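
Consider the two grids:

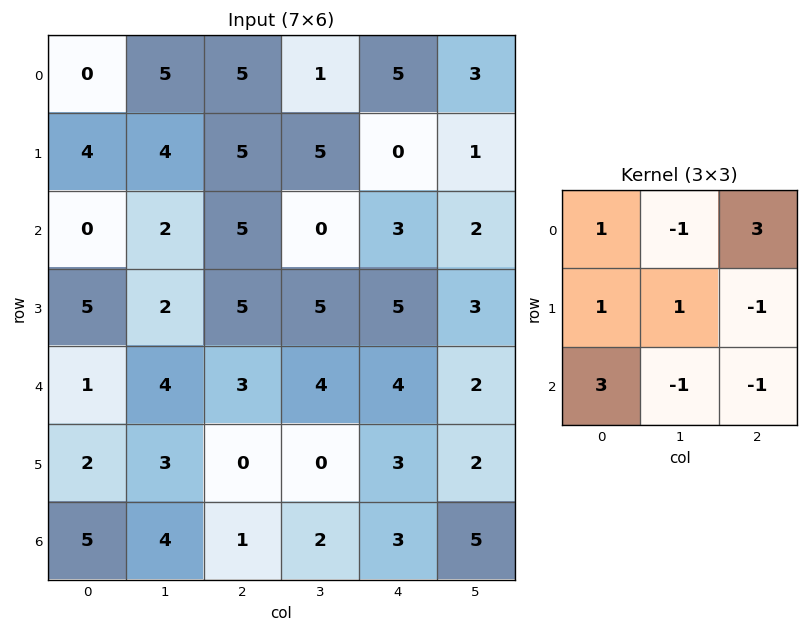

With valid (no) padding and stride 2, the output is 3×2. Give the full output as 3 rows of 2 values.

6 41
11 20
21 6

Output[0,0]: The receptive field on the input at this output position is [0 5 5 / 4 4 5 / 0 2 5]. Elementwise product with the kernel and sum: 0·1 + 5·-1 + 5·3 + 4·1 + 4·1 + 5·-1 + 0·3 + 2·-1 + 5·-1.
Output[0,1]: The receptive field on the input at this output position is [5 1 5 / 5 5 0 / 5 0 3]. Elementwise product with the kernel and sum: 5·1 + 1·-1 + 5·3 + 5·1 + 5·1 + 0·-1 + 5·3 + 0·-1 + 3·-1.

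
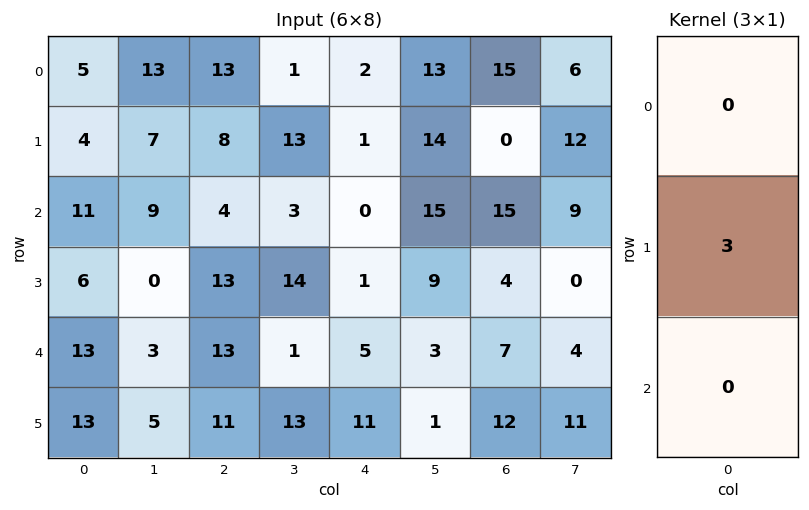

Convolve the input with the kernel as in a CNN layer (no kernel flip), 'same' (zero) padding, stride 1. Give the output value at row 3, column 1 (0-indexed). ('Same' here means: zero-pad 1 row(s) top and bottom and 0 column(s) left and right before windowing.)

0

The receptive field on the zero-padded input at this output position is [9 / 0 / 3]. Elementwise product with the kernel and sum: 0·3.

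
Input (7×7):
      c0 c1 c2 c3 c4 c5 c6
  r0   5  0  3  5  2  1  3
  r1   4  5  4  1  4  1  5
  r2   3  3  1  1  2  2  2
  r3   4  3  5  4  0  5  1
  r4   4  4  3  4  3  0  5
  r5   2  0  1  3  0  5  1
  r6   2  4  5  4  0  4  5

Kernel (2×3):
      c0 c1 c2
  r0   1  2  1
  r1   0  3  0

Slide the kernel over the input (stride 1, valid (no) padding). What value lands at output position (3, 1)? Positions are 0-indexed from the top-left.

26

The receptive field on the input at this output position is [3 5 4 / 4 3 4]. Elementwise product with the kernel and sum: 3·1 + 5·2 + 4·1 + 3·3.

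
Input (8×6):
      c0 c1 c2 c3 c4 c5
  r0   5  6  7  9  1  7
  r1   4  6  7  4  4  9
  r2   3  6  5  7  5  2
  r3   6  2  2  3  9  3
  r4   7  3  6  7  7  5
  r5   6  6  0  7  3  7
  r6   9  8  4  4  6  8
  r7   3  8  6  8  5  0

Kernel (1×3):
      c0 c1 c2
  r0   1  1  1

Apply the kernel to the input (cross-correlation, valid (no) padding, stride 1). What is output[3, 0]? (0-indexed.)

The receptive field on the input at this output position is [6 2 2]. Elementwise product with the kernel and sum: 6·1 + 2·1 + 2·1.

10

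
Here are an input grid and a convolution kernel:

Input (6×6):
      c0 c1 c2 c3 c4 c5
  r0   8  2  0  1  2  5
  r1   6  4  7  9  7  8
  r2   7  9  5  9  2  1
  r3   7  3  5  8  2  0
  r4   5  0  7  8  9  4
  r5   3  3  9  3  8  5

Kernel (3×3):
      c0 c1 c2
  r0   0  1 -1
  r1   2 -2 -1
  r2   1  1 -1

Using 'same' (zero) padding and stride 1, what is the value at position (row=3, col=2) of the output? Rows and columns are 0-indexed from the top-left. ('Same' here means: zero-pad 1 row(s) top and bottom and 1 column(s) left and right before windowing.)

-17

The receptive field on the zero-padded input at this output position is [9 5 9 / 3 5 8 / 0 7 8]. Elementwise product with the kernel and sum: 5·1 + 9·-1 + 3·2 + 5·-2 + 8·-1 + 0·1 + 7·1 + 8·-1.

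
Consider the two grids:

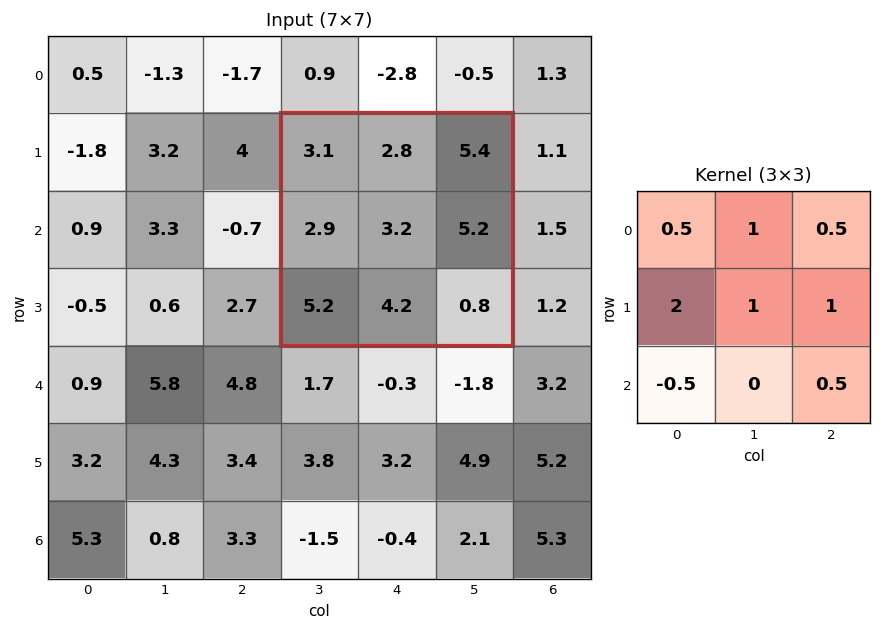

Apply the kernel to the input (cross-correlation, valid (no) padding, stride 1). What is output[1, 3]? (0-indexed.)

19.05

The receptive field on the input at this output position is [3.1 2.8 5.4 / 2.9 3.2 5.2 / 5.2 4.2 0.8]. Elementwise product with the kernel and sum: 3.1·0.5 + 2.8·1 + 5.4·0.5 + 2.9·2 + 3.2·1 + 5.2·1 + 5.2·-0.5 + 0.8·0.5.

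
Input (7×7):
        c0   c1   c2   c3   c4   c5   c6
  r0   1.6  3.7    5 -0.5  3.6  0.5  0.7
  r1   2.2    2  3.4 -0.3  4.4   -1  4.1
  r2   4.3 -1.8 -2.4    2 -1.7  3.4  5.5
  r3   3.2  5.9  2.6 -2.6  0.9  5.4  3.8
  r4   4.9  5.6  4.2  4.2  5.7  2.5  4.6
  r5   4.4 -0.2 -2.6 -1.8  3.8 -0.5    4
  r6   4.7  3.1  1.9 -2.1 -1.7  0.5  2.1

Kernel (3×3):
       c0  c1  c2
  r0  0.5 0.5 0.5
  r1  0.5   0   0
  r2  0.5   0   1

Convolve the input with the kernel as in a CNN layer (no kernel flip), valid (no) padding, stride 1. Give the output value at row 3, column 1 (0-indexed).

The receptive field on the input at this output position is [5.9 2.6 -2.6 / 5.6 4.2 4.2 / -0.2 -2.6 -1.8]. Elementwise product with the kernel and sum: 5.9·0.5 + 2.6·0.5 + -2.6·0.5 + 5.6·0.5 + -0.2·0.5 + -1.8·1.

3.85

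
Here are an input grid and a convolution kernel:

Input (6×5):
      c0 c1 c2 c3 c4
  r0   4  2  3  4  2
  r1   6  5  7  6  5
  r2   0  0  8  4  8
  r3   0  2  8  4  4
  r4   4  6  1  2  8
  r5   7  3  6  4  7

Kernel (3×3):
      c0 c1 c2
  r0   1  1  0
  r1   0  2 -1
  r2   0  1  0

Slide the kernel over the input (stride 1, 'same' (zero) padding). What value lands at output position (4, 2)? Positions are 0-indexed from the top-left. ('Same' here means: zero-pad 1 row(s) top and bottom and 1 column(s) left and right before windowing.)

The receptive field on the zero-padded input at this output position is [2 8 4 / 6 1 2 / 3 6 4]. Elementwise product with the kernel and sum: 2·1 + 8·1 + 1·2 + 2·-1 + 6·1.

16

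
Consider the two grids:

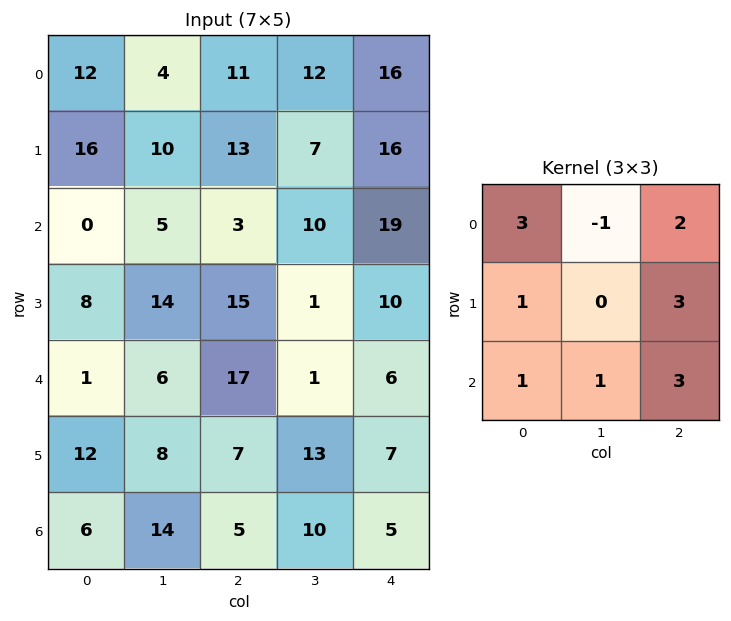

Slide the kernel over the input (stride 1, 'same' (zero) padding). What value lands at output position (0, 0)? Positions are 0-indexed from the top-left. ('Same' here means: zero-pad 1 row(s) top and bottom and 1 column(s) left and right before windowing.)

The receptive field on the zero-padded input at this output position is [0 0 0 / 0 12 4 / 0 16 10]. Elementwise product with the kernel and sum: 0·3 + 0·-1 + 0·2 + 0·1 + 4·3 + 0·1 + 16·1 + 10·3.

58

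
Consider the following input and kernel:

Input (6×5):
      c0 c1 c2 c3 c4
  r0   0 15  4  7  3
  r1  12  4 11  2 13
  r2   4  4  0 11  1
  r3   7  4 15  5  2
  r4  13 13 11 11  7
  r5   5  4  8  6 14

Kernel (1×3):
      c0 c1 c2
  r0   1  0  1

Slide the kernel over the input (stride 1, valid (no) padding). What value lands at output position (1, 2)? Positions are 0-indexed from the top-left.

The receptive field on the input at this output position is [11 2 13]. Elementwise product with the kernel and sum: 11·1 + 13·1.

24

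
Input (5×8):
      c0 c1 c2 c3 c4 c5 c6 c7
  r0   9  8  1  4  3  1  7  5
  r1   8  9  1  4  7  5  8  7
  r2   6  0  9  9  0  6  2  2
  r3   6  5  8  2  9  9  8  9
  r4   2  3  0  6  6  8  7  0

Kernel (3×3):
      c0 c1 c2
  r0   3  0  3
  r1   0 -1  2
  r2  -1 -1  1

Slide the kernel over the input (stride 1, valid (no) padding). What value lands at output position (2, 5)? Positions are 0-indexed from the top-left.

The receptive field on the input at this output position is [6 2 2 / 9 8 9 / 8 7 0]. Elementwise product with the kernel and sum: 6·3 + 2·3 + 8·-1 + 9·2 + 8·-1 + 7·-1 + 0·1.

19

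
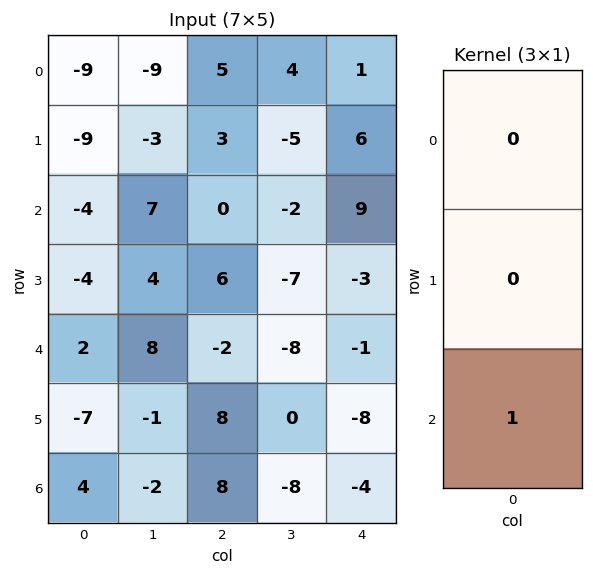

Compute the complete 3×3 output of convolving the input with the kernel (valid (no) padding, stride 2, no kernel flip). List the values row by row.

-4 0 9
2 -2 -1
4 8 -4

Output[0,0]: The receptive field on the input at this output position is [-9 / -9 / -4]. Elementwise product with the kernel and sum: -4·1.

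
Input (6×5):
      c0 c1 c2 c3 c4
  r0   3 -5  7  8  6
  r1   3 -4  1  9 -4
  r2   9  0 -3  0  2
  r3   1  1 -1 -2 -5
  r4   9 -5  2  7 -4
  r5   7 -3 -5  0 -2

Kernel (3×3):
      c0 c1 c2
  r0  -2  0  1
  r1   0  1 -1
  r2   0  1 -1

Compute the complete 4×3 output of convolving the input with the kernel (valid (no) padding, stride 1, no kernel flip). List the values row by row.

-1 7 3
0 15 -5
-26 -4 22
-8 -14 10

Output[0,0]: The receptive field on the input at this output position is [3 -5 7 / 3 -4 1 / 9 0 -3]. Elementwise product with the kernel and sum: 3·-2 + 7·1 + -4·1 + 1·-1 + 0·1 + -3·-1.
Output[0,1]: The receptive field on the input at this output position is [-5 7 8 / -4 1 9 / 0 -3 0]. Elementwise product with the kernel and sum: -5·-2 + 8·1 + 1·1 + 9·-1 + -3·1 + 0·-1.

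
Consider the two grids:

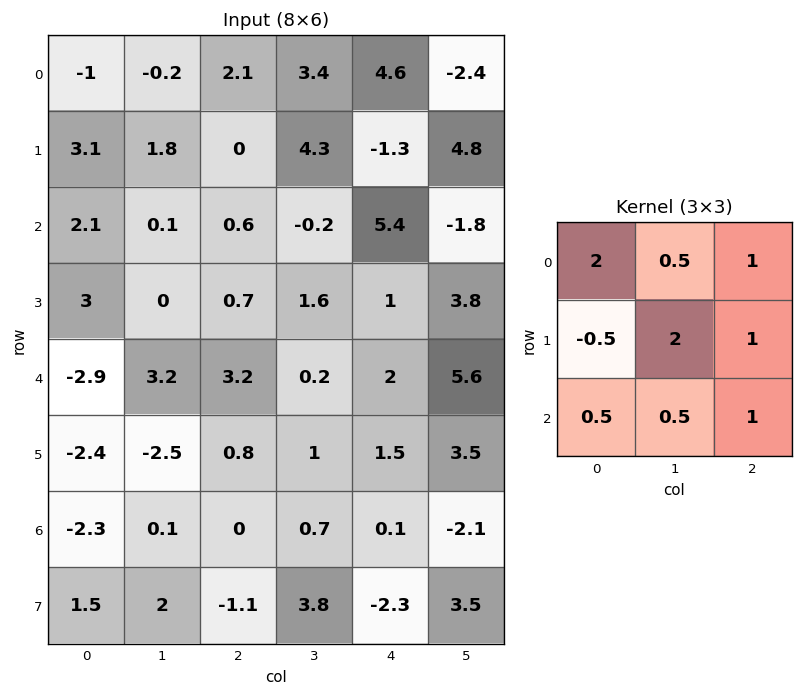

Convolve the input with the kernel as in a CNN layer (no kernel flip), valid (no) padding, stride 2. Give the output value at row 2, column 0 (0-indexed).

The receptive field on the input at this output position is [-2.9 3.2 3.2 / -2.4 -2.5 0.8 / -2.3 0.1 0]. Elementwise product with the kernel and sum: -2.9·2 + 3.2·0.5 + 3.2·1 + -2.4·-0.5 + -2.5·2 + 0.8·1 + -2.3·0.5 + 0.1·0.5 + 0·1.

-5.1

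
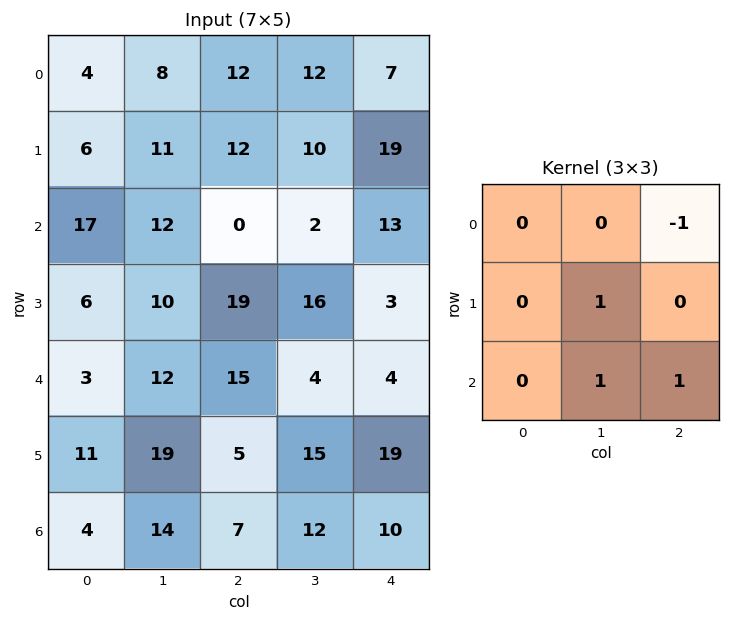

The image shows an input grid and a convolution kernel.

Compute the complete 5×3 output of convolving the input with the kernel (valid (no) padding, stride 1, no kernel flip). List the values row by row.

Output[0,0]: The receptive field on the input at this output position is [4 8 12 / 6 11 12 / 17 12 0]. Elementwise product with the kernel and sum: 12·-1 + 11·1 + 12·1 + 0·1.
Output[0,1]: The receptive field on the input at this output position is [8 12 12 / 11 12 10 / 12 0 2]. Elementwise product with the kernel and sum: 12·-1 + 12·1 + 0·1 + 2·1.

11 2 18
29 25 2
37 36 11
17 19 35
25 20 33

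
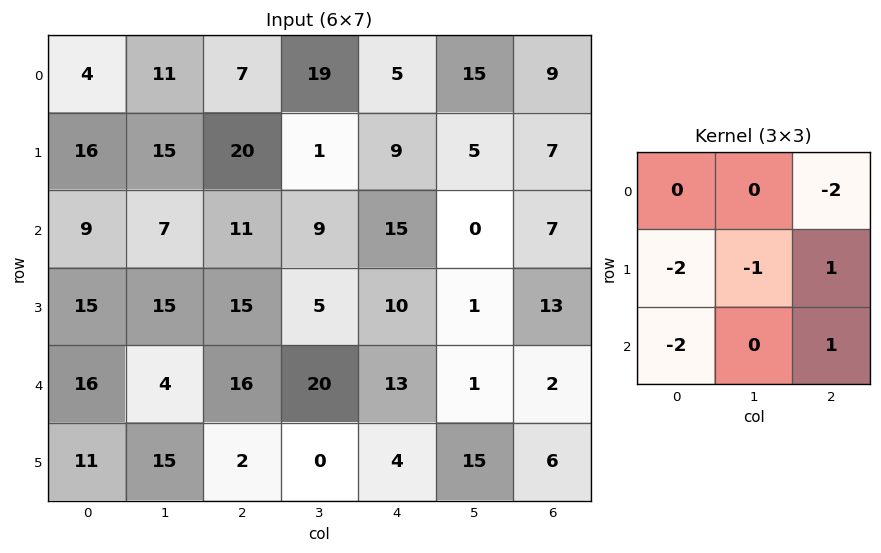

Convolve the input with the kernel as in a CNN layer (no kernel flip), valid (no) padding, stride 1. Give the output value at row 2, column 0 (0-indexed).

-68

The receptive field on the input at this output position is [9 7 11 / 15 15 15 / 16 4 16]. Elementwise product with the kernel and sum: 11·-2 + 15·-2 + 15·-1 + 15·1 + 16·-2 + 16·1.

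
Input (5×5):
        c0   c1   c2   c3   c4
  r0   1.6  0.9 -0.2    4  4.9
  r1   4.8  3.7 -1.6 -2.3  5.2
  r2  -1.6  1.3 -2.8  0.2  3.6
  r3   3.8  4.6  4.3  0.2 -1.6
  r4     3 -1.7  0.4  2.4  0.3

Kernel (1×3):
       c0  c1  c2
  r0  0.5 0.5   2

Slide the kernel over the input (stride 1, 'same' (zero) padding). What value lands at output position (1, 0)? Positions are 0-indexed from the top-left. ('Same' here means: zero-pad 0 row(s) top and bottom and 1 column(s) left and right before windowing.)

The receptive field on the zero-padded input at this output position is [0 4.8 3.7]. Elementwise product with the kernel and sum: 0·0.5 + 4.8·0.5 + 3.7·2.

9.8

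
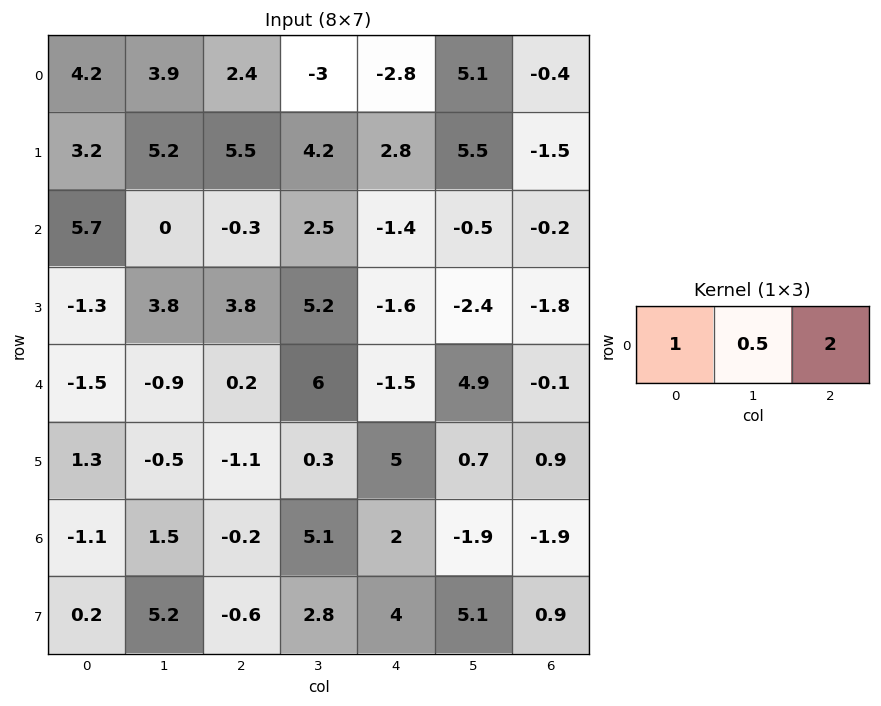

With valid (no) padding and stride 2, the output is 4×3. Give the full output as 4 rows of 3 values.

Output[0,0]: The receptive field on the input at this output position is [4.2 3.9 2.4]. Elementwise product with the kernel and sum: 4.2·1 + 3.9·0.5 + 2.4·2.
Output[0,1]: The receptive field on the input at this output position is [2.4 -3 -2.8]. Elementwise product with the kernel and sum: 2.4·1 + -3·0.5 + -2.8·2.

10.95 -4.7 -1.05
5.1 -1.85 -2.05
-1.55 0.2 0.75
-0.75 6.35 -2.75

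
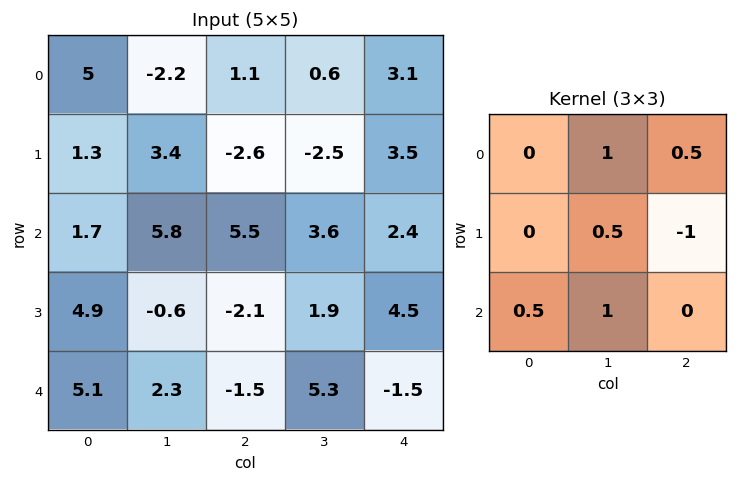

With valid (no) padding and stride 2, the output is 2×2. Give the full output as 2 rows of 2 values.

Output[0,0]: The receptive field on the input at this output position is [5 -2.2 1.1 / 1.3 3.4 -2.6 / 1.7 5.8 5.5]. Elementwise product with the kernel and sum: -2.2·1 + 1.1·0.5 + 3.4·0.5 + -2.6·-1 + 1.7·0.5 + 5.8·1.
Output[0,1]: The receptive field on the input at this output position is [1.1 0.6 3.1 / -2.6 -2.5 3.5 / 5.5 3.6 2.4]. Elementwise product with the kernel and sum: 0.6·1 + 3.1·0.5 + -2.5·0.5 + 3.5·-1 + 5.5·0.5 + 3.6·1.

9.3 3.75
15.2 5.8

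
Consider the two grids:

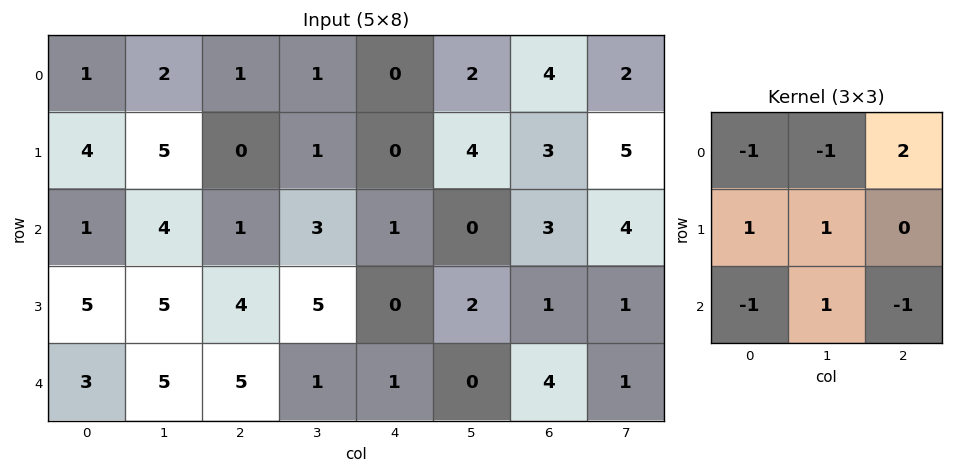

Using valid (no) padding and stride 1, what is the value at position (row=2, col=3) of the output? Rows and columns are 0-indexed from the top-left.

The receptive field on the input at this output position is [3 1 0 / 5 0 2 / 1 1 0]. Elementwise product with the kernel and sum: 3·-1 + 1·-1 + 0·2 + 5·1 + 0·1 + 1·-1 + 1·1 + 0·-1.

1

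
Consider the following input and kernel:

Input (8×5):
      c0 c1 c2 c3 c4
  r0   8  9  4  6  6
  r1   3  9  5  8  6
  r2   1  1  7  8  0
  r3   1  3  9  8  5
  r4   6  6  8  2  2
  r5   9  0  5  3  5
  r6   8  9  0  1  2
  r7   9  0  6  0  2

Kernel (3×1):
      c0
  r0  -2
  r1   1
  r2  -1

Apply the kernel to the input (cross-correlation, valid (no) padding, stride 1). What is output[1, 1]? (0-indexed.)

-20

The receptive field on the input at this output position is [9 / 1 / 3]. Elementwise product with the kernel and sum: 9·-2 + 1·1 + 3·-1.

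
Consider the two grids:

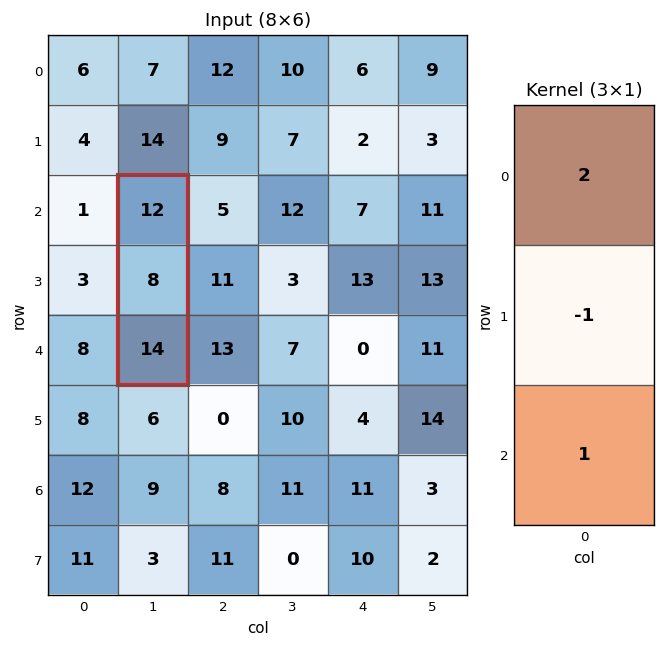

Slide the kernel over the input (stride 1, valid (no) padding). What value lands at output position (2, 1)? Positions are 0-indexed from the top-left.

The receptive field on the input at this output position is [12 / 8 / 14]. Elementwise product with the kernel and sum: 12·2 + 8·-1 + 14·1.

30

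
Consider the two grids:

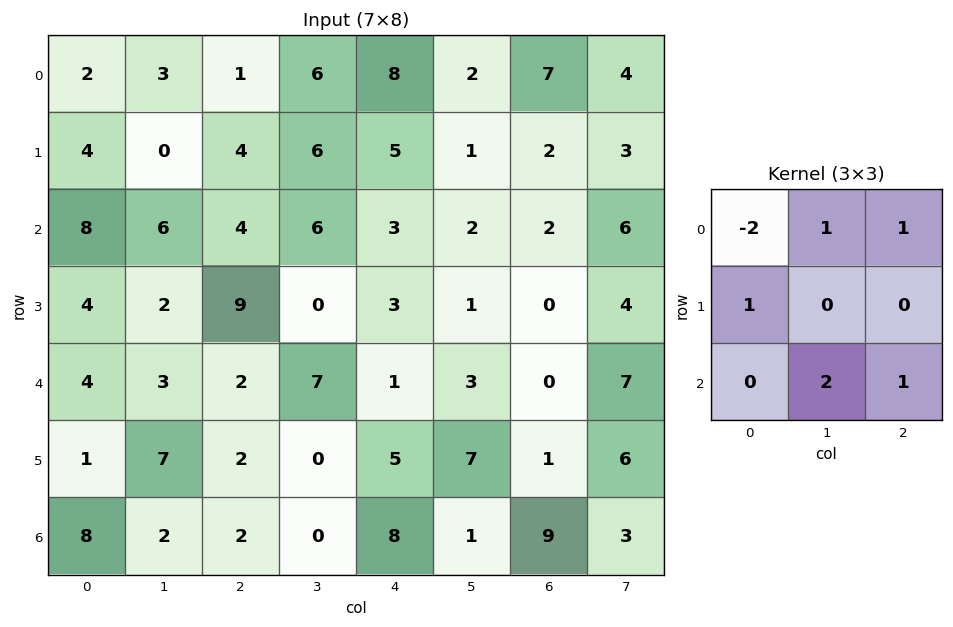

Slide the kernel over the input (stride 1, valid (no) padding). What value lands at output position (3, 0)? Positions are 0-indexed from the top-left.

23

The receptive field on the input at this output position is [4 2 9 / 4 3 2 / 1 7 2]. Elementwise product with the kernel and sum: 4·-2 + 2·1 + 9·1 + 4·1 + 7·2 + 2·1.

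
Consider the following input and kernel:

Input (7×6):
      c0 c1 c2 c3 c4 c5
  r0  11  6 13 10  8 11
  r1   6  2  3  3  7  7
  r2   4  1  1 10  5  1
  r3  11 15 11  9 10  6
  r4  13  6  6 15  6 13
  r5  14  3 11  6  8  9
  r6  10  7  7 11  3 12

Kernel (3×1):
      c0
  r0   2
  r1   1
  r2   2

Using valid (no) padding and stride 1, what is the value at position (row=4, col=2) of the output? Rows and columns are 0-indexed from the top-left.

The receptive field on the input at this output position is [6 / 11 / 7]. Elementwise product with the kernel and sum: 6·2 + 11·1 + 7·2.

37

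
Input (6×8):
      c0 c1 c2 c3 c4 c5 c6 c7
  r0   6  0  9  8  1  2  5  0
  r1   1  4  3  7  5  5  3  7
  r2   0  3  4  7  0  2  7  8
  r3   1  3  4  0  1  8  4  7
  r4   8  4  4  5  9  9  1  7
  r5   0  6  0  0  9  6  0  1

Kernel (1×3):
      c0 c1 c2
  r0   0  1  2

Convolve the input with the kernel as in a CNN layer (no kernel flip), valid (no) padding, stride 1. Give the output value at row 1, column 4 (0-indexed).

11

The receptive field on the input at this output position is [5 5 3]. Elementwise product with the kernel and sum: 5·1 + 3·2.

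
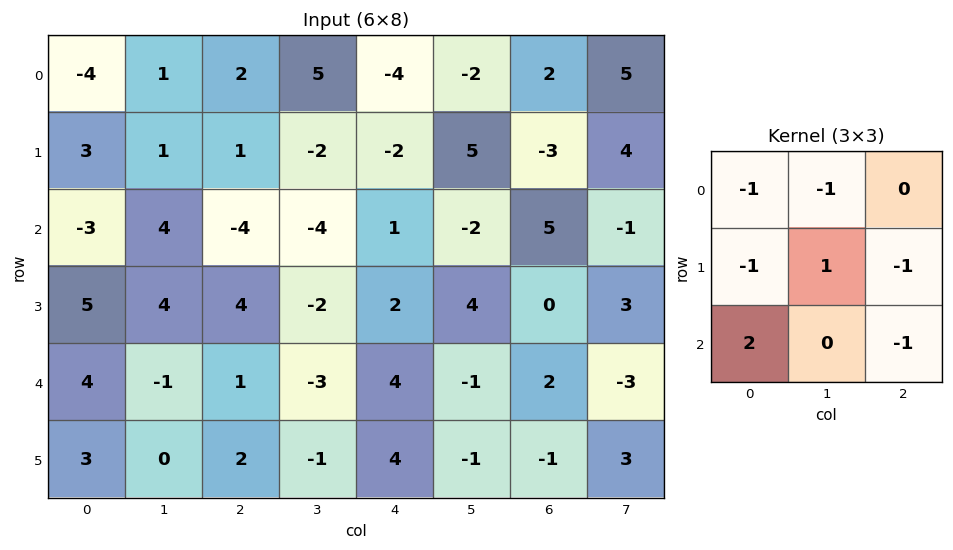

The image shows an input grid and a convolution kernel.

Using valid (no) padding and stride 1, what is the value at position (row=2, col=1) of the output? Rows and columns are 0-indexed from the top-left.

The receptive field on the input at this output position is [4 -4 -4 / 4 4 -2 / -1 1 -3]. Elementwise product with the kernel and sum: 4·-1 + -4·-1 + 4·-1 + 4·1 + -2·-1 + -1·2 + -3·-1.

3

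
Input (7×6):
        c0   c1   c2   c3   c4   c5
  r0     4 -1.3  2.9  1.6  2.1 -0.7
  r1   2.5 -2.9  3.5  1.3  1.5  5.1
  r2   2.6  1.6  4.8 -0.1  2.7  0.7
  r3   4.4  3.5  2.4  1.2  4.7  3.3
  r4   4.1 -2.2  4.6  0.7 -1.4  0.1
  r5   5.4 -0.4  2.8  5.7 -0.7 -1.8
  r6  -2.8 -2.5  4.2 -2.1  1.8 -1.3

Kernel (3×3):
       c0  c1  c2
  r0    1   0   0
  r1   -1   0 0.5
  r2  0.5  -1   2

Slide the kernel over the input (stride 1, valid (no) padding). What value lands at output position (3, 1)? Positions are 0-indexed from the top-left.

The receptive field on the input at this output position is [3.5 2.4 1.2 / -2.2 4.6 0.7 / -0.4 2.8 5.7]. Elementwise product with the kernel and sum: 3.5·1 + -2.2·-1 + 0.7·0.5 + -0.4·0.5 + 2.8·-1 + 5.7·2.

14.45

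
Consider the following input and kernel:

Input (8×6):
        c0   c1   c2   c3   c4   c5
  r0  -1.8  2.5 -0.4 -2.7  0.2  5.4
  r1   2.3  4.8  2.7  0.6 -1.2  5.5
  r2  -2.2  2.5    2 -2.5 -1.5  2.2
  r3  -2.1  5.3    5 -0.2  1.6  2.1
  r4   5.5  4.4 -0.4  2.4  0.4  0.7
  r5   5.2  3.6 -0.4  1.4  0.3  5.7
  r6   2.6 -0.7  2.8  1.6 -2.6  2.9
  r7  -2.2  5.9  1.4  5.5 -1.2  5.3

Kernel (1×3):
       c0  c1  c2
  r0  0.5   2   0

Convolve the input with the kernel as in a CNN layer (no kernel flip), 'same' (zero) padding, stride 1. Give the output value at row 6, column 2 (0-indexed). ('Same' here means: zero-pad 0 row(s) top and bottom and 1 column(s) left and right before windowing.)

The receptive field on the zero-padded input at this output position is [-0.7 2.8 1.6]. Elementwise product with the kernel and sum: -0.7·0.5 + 2.8·2.

5.25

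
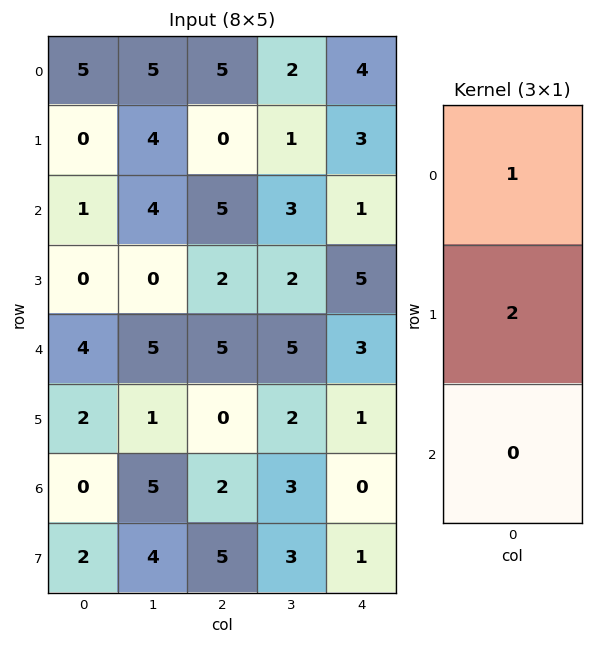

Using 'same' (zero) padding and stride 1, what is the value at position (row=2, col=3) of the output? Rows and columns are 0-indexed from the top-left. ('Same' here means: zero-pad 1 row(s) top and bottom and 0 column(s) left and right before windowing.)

7

The receptive field on the zero-padded input at this output position is [1 / 3 / 2]. Elementwise product with the kernel and sum: 1·1 + 3·2.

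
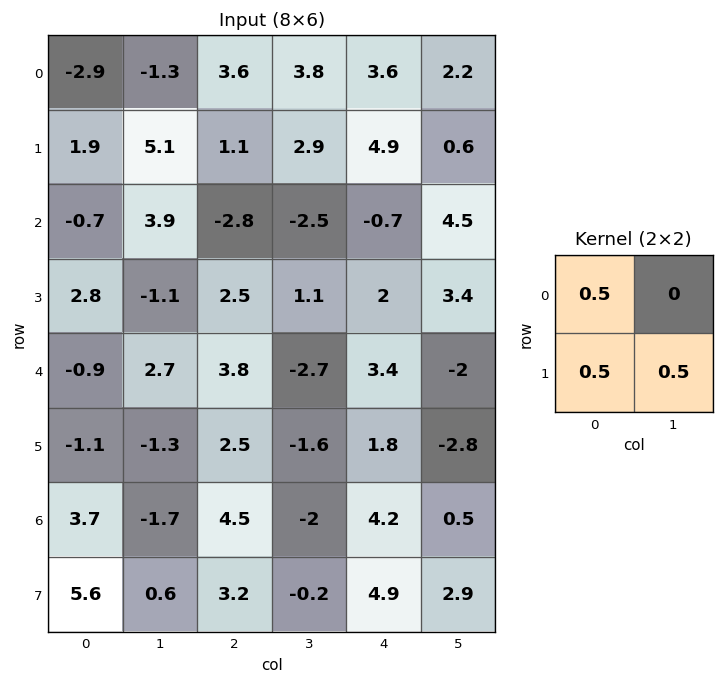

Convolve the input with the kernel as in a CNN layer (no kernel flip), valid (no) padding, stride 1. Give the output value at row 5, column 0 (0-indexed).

The receptive field on the input at this output position is [-1.1 -1.3 / 3.7 -1.7]. Elementwise product with the kernel and sum: -1.1·0.5 + 3.7·0.5 + -1.7·0.5.

0.45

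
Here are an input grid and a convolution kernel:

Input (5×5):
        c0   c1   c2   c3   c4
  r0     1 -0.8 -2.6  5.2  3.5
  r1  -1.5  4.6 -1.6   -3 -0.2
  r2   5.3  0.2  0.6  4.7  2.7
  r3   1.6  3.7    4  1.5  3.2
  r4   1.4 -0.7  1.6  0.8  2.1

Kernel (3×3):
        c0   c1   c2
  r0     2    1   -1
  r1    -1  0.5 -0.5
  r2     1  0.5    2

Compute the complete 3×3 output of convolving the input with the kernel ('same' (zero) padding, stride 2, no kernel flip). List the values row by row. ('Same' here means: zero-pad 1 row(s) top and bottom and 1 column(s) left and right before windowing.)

Output[0,0]: The receptive field on the zero-padded input at this output position is [0 0 0 / 0 1 -0.8 / 0 -1.5 4.6]. Elementwise product with the kernel and sum: 0·2 + 0·1 + 0·-1 + 0·-1 + 1·0.5 + -0.8·-0.5 + 0·1 + -1.5·0.5 + 4.6·2.
Output[0,1]: The receptive field on the zero-padded input at this output position is [0 0 0 / -0.8 -2.6 5.2 / 4.6 -1.6 -3]. Elementwise product with the kernel and sum: 0·2 + 0·1 + 0·-1 + -0.8·-1 + -2.6·0.5 + 5.2·-0.5 + 4.6·1 + -1.6·0.5 + -3·2.

9.35 -5.3 -6.55
4.65 17.05 -6.45
-1.05 11 6.45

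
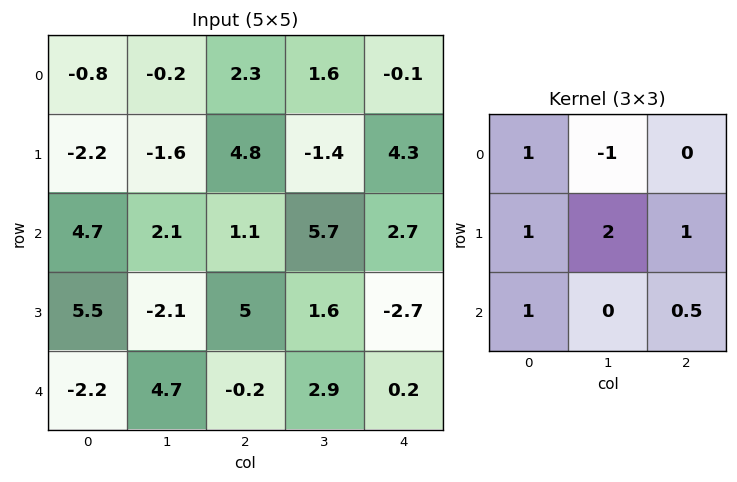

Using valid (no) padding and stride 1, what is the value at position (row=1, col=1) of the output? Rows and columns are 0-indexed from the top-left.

2.3

The receptive field on the input at this output position is [-1.6 4.8 -1.4 / 2.1 1.1 5.7 / -2.1 5 1.6]. Elementwise product with the kernel and sum: -1.6·1 + 4.8·-1 + 2.1·1 + 1.1·2 + 5.7·1 + -2.1·1 + 1.6·0.5.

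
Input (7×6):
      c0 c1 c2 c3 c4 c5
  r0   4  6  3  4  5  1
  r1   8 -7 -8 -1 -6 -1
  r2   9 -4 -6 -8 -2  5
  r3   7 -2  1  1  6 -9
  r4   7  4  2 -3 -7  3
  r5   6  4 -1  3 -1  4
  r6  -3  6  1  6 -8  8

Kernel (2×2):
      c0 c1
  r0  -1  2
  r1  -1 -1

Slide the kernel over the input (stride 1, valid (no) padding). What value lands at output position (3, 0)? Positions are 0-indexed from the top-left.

-22

The receptive field on the input at this output position is [7 -2 / 7 4]. Elementwise product with the kernel and sum: 7·-1 + -2·2 + 7·-1 + 4·-1.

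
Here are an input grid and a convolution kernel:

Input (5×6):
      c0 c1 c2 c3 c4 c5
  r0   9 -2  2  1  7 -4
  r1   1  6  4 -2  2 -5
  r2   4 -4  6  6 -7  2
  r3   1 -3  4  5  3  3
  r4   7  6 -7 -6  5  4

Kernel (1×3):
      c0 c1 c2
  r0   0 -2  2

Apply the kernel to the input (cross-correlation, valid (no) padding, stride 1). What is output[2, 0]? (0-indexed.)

20

The receptive field on the input at this output position is [4 -4 6]. Elementwise product with the kernel and sum: -4·-2 + 6·2.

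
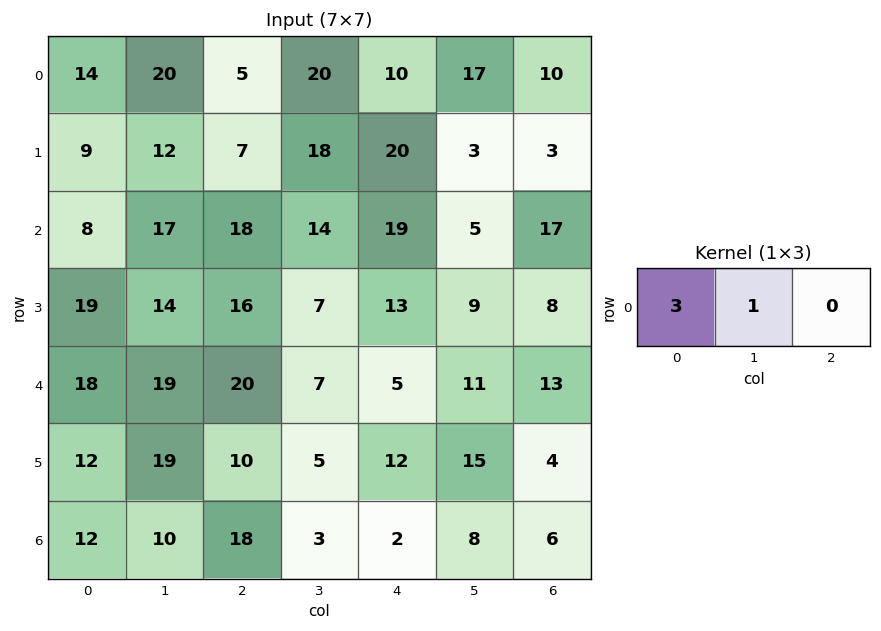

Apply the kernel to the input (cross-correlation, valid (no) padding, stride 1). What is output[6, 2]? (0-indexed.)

57

The receptive field on the input at this output position is [18 3 2]. Elementwise product with the kernel and sum: 18·3 + 3·1.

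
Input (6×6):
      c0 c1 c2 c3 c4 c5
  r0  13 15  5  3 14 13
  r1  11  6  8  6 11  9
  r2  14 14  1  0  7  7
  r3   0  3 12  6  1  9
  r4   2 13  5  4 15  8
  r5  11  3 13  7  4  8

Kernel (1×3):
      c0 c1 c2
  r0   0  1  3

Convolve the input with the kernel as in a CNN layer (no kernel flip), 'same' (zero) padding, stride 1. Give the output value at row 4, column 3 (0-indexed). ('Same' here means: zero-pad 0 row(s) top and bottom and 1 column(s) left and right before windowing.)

49

The receptive field on the zero-padded input at this output position is [5 4 15]. Elementwise product with the kernel and sum: 4·1 + 15·3.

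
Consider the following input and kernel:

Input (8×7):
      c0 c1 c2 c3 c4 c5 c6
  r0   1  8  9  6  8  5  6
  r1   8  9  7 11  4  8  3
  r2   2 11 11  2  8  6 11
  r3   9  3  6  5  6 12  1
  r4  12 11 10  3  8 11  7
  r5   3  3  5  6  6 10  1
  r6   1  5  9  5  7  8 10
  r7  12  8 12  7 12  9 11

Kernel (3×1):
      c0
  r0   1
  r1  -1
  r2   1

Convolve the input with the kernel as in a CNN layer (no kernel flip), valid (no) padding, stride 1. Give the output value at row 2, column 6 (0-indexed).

The receptive field on the input at this output position is [11 / 1 / 7]. Elementwise product with the kernel and sum: 11·1 + 1·-1 + 7·1.

17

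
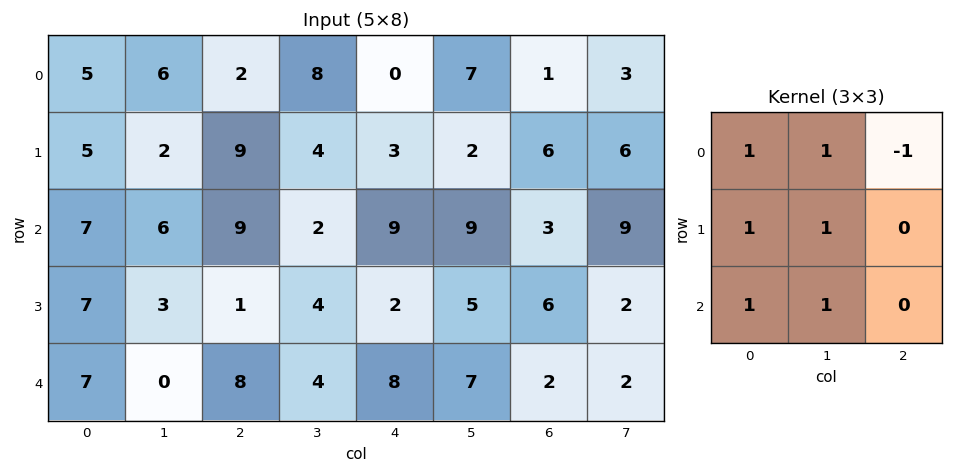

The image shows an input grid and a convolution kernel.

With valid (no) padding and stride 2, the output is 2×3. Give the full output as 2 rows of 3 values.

29 34 29
21 19 37

Output[0,0]: The receptive field on the input at this output position is [5 6 2 / 5 2 9 / 7 6 9]. Elementwise product with the kernel and sum: 5·1 + 6·1 + 2·-1 + 5·1 + 2·1 + 7·1 + 6·1.
Output[0,1]: The receptive field on the input at this output position is [2 8 0 / 9 4 3 / 9 2 9]. Elementwise product with the kernel and sum: 2·1 + 8·1 + 0·-1 + 9·1 + 4·1 + 9·1 + 2·1.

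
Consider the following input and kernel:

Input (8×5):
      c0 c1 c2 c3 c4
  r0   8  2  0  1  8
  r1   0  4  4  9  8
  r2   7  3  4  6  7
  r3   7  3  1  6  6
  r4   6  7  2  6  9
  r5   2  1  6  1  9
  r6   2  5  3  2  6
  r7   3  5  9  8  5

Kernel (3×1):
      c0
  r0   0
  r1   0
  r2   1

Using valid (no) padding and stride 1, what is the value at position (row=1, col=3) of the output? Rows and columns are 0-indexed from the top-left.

6

The receptive field on the input at this output position is [9 / 6 / 6]. Elementwise product with the kernel and sum: 6·1.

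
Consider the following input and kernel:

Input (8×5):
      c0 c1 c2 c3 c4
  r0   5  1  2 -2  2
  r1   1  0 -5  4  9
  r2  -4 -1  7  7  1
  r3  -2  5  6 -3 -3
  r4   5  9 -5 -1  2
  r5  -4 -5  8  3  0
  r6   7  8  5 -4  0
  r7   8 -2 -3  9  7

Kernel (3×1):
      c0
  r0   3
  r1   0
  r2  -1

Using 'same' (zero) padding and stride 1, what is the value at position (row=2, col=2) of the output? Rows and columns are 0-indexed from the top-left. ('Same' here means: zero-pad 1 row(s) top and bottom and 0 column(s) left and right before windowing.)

The receptive field on the zero-padded input at this output position is [-5 / 7 / 6]. Elementwise product with the kernel and sum: -5·3 + 6·-1.

-21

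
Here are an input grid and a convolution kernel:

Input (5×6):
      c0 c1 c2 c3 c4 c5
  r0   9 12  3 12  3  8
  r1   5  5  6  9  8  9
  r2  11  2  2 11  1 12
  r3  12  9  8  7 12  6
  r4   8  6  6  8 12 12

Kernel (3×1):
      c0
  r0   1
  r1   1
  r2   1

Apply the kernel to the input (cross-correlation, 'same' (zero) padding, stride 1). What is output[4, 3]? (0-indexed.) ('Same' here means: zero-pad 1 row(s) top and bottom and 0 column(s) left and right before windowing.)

15

The receptive field on the zero-padded input at this output position is [7 / 8 / 0]. Elementwise product with the kernel and sum: 7·1 + 8·1 + 0·1.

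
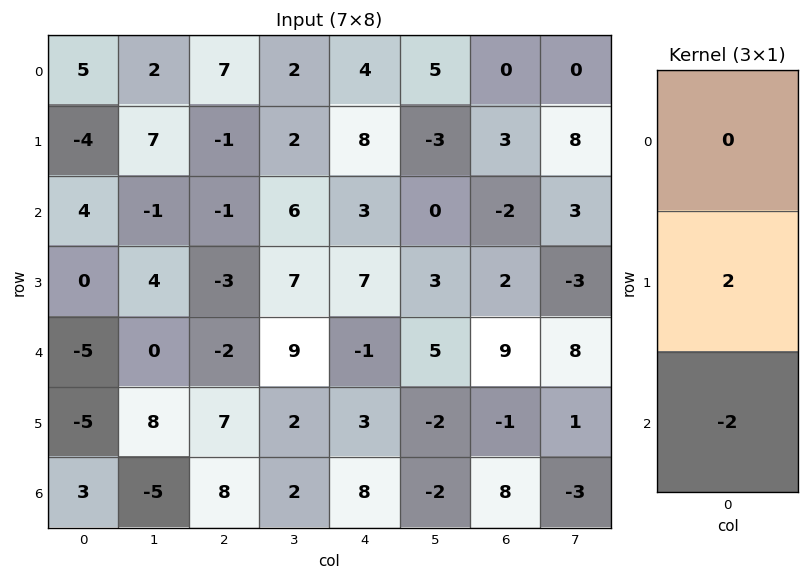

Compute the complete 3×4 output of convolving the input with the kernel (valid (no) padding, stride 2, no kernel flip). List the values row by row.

-16 0 10 10
10 -2 16 -14
-16 -2 -10 -18

Output[0,0]: The receptive field on the input at this output position is [5 / -4 / 4]. Elementwise product with the kernel and sum: -4·2 + 4·-2.
Output[0,1]: The receptive field on the input at this output position is [7 / -1 / -1]. Elementwise product with the kernel and sum: -1·2 + -1·-2.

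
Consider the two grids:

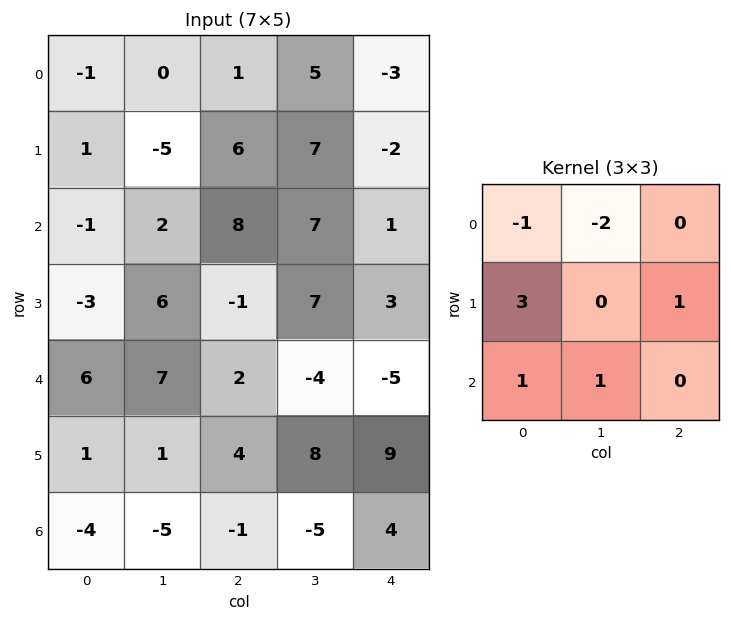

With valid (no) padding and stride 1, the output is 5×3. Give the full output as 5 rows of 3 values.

11 0 20
17 11 11
0 16 -24
13 18 0
-22 -6 21

Output[0,0]: The receptive field on the input at this output position is [-1 0 1 / 1 -5 6 / -1 2 8]. Elementwise product with the kernel and sum: -1·-1 + 0·-2 + 1·3 + 6·1 + -1·1 + 2·1.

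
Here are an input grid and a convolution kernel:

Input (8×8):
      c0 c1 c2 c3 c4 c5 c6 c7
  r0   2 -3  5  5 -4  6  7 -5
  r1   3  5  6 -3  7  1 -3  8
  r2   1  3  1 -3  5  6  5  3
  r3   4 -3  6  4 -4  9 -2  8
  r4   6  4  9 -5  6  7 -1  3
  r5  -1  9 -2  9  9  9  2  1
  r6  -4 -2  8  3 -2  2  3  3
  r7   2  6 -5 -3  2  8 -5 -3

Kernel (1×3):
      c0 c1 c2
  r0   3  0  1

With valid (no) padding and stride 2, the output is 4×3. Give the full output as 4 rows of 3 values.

Output[0,0]: The receptive field on the input at this output position is [2 -3 5]. Elementwise product with the kernel and sum: 2·3 + 5·1.

11 11 -5
4 8 20
27 33 17
-4 22 -3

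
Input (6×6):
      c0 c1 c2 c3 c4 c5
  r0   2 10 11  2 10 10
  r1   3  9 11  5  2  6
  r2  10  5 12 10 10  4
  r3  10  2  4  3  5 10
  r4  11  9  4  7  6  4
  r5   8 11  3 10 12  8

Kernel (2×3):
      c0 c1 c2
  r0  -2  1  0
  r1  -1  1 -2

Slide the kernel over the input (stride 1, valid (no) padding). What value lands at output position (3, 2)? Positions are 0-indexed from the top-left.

The receptive field on the input at this output position is [4 3 5 / 4 7 6]. Elementwise product with the kernel and sum: 4·-2 + 3·1 + 4·-1 + 7·1 + 6·-2.

-14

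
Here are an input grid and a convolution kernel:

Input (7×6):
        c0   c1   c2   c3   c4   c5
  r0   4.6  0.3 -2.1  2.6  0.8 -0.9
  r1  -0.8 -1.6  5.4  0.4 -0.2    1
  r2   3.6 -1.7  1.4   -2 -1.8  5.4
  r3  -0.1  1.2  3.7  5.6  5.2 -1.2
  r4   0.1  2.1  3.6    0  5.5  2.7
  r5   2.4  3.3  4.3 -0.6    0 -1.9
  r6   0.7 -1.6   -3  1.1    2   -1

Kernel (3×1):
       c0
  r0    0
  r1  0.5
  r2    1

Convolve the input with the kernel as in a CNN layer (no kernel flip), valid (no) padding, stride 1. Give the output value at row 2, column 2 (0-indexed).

The receptive field on the input at this output position is [1.4 / 3.7 / 3.6]. Elementwise product with the kernel and sum: 3.7·0.5 + 3.6·1.

5.45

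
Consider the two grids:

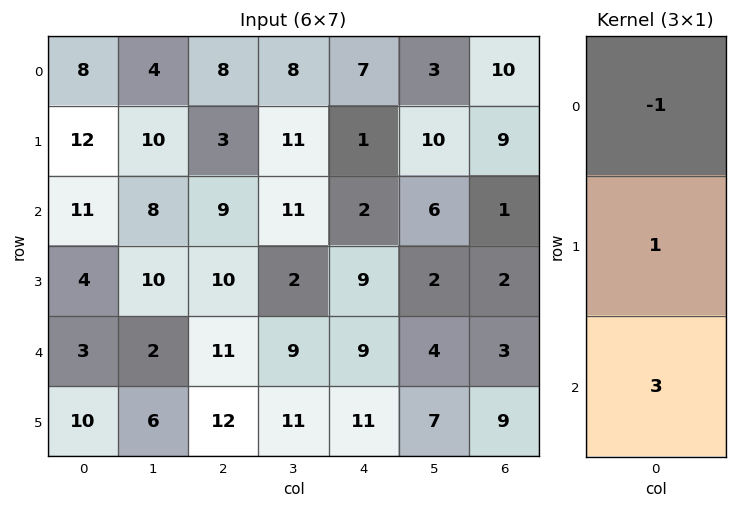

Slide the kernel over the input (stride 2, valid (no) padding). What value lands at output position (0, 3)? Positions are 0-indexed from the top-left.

The receptive field on the input at this output position is [10 / 9 / 1]. Elementwise product with the kernel and sum: 10·-1 + 9·1 + 1·3.

2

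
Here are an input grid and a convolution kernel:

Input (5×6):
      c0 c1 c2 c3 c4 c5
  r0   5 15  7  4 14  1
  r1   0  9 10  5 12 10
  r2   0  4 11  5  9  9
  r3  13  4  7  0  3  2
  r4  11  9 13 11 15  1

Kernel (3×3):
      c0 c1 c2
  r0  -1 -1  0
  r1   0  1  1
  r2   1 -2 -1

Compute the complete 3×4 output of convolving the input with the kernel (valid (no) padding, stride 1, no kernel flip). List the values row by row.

-20 -30 -2 -18
4 -13 3 -7
-13 -36 -37 -29

Output[0,0]: The receptive field on the input at this output position is [5 15 7 / 0 9 10 / 0 4 11]. Elementwise product with the kernel and sum: 5·-1 + 15·-1 + 9·1 + 10·1 + 0·1 + 4·-2 + 11·-1.
Output[0,1]: The receptive field on the input at this output position is [15 7 4 / 9 10 5 / 4 11 5]. Elementwise product with the kernel and sum: 15·-1 + 7·-1 + 10·1 + 5·1 + 4·1 + 11·-2 + 5·-1.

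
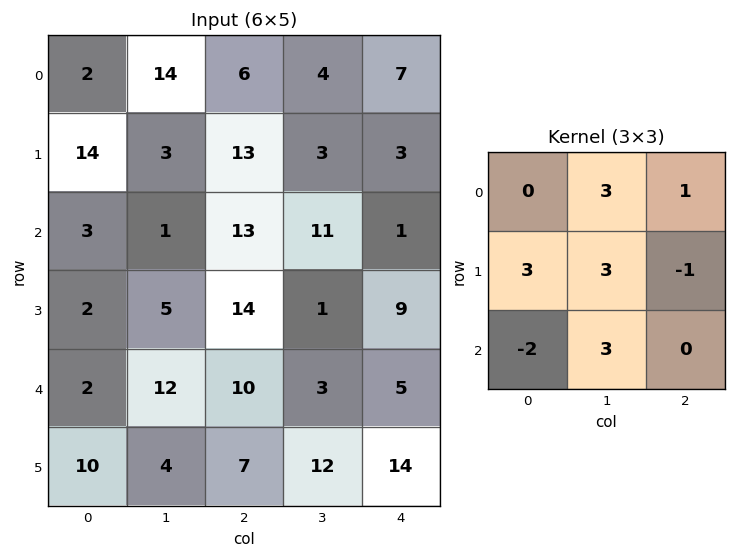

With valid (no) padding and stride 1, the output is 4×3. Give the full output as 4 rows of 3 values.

Output[0,0]: The receptive field on the input at this output position is [2 14 6 / 14 3 13 / 3 1 13]. Elementwise product with the kernel and sum: 14·3 + 6·1 + 14·3 + 3·3 + 13·-1 + 3·-2 + 1·3.
Output[0,1]: The receptive field on the input at this output position is [14 6 4 / 3 13 3 / 1 13 11]. Elementwise product with the kernel and sum: 6·3 + 4·1 + 3·3 + 13·3 + 3·-1 + 1·-2 + 13·3.

83 104 71
32 105 58
55 112 59
53 119 68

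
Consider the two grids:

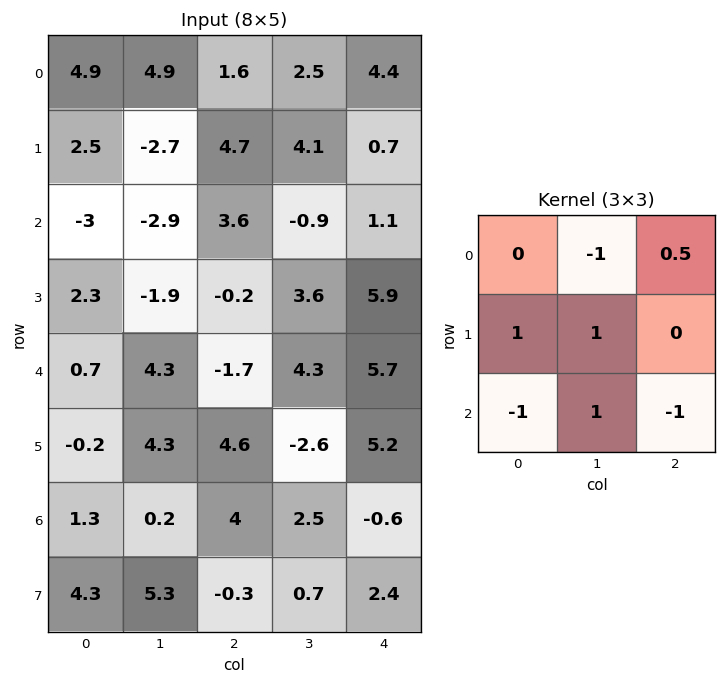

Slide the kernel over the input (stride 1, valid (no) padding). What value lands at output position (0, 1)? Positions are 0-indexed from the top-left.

The receptive field on the input at this output position is [4.9 1.6 2.5 / -2.7 4.7 4.1 / -2.9 3.6 -0.9]. Elementwise product with the kernel and sum: 1.6·-1 + 2.5·0.5 + -2.7·1 + 4.7·1 + -2.9·-1 + 3.6·1 + -0.9·-1.

9.05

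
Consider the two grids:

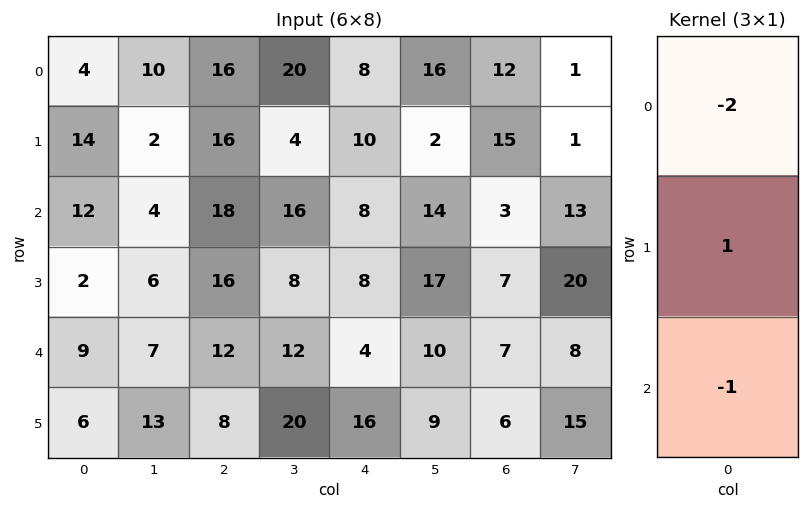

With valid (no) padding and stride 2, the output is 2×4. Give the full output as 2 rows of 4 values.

-6 -34 -14 -12
-31 -32 -12 -6

Output[0,0]: The receptive field on the input at this output position is [4 / 14 / 12]. Elementwise product with the kernel and sum: 4·-2 + 14·1 + 12·-1.
Output[0,1]: The receptive field on the input at this output position is [16 / 16 / 18]. Elementwise product with the kernel and sum: 16·-2 + 16·1 + 18·-1.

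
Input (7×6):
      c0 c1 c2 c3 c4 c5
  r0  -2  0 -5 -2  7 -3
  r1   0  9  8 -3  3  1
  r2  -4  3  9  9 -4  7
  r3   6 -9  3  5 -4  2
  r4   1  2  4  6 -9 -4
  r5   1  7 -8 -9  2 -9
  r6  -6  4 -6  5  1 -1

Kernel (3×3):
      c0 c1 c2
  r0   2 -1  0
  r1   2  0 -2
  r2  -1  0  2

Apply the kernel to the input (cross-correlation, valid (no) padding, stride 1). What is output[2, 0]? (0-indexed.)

The receptive field on the input at this output position is [-4 3 9 / 6 -9 3 / 1 2 4]. Elementwise product with the kernel and sum: -4·2 + 3·-1 + 6·2 + 3·-2 + 1·-1 + 4·2.

2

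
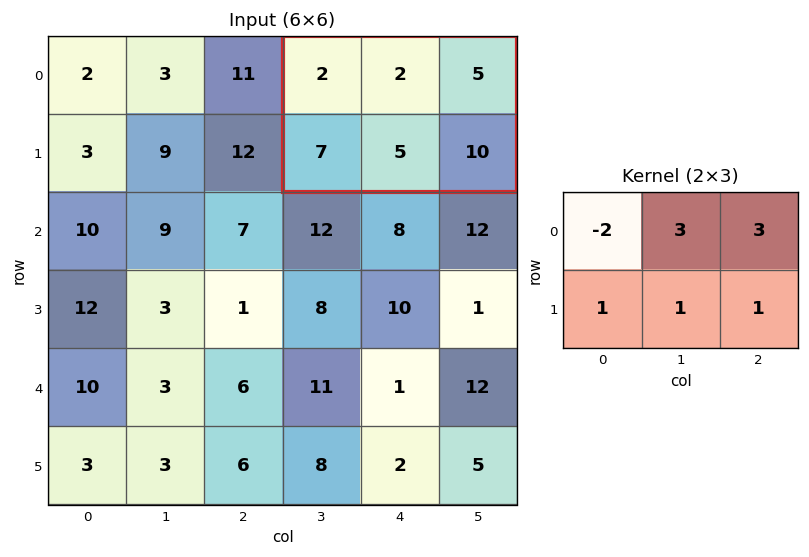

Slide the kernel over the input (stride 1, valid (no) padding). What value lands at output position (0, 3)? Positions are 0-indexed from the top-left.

39

The receptive field on the input at this output position is [2 2 5 / 7 5 10]. Elementwise product with the kernel and sum: 2·-2 + 2·3 + 5·3 + 7·1 + 5·1 + 10·1.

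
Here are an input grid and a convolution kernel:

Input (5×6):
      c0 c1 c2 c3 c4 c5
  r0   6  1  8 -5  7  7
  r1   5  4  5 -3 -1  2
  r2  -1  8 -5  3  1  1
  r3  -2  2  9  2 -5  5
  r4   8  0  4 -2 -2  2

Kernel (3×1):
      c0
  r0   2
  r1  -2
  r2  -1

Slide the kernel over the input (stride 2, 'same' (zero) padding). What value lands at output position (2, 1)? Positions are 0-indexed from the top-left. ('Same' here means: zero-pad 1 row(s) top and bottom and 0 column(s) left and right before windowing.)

The receptive field on the zero-padded input at this output position is [9 / 4 / 0]. Elementwise product with the kernel and sum: 9·2 + 4·-2 + 0·-1.

10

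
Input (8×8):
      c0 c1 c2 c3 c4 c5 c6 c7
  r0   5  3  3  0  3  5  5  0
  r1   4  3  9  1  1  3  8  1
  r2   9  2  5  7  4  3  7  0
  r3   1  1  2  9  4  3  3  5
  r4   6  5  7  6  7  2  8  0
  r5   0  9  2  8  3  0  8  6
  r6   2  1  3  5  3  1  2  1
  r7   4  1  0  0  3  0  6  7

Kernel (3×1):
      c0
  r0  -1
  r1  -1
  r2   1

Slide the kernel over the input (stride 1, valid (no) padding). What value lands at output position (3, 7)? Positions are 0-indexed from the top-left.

The receptive field on the input at this output position is [5 / 0 / 6]. Elementwise product with the kernel and sum: 5·-1 + 0·-1 + 6·1.

1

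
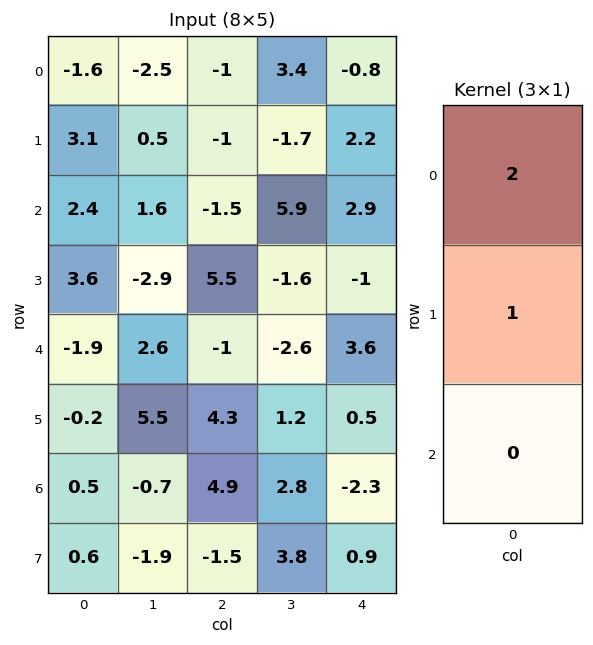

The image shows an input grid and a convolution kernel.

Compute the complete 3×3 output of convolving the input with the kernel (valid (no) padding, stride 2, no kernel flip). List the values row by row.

-0.1 -3 0.6
8.4 2.5 4.8
-4 2.3 7.7

Output[0,0]: The receptive field on the input at this output position is [-1.6 / 3.1 / 2.4]. Elementwise product with the kernel and sum: -1.6·2 + 3.1·1.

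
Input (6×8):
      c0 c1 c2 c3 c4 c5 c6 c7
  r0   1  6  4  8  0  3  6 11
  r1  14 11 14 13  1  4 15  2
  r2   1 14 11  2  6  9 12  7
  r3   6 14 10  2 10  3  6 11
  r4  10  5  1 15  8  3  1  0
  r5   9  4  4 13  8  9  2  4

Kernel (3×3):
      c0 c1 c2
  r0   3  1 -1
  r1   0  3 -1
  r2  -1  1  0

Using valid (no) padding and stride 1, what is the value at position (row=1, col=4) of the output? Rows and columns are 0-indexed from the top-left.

The receptive field on the input at this output position is [1 4 15 / 6 9 12 / 10 3 6]. Elementwise product with the kernel and sum: 1·3 + 4·1 + 15·-1 + 9·3 + 12·-1 + 10·-1 + 3·1.

0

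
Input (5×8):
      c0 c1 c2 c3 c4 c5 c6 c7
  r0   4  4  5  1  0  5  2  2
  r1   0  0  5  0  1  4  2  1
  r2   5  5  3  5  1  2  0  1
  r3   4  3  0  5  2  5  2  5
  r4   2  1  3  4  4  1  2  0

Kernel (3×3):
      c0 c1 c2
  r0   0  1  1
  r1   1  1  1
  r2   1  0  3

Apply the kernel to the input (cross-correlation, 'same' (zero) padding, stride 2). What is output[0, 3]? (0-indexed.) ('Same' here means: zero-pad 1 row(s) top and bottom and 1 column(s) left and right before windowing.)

The receptive field on the zero-padded input at this output position is [0 0 0 / 5 2 2 / 4 2 1]. Elementwise product with the kernel and sum: 0·1 + 0·1 + 5·1 + 2·1 + 2·1 + 4·1 + 1·3.

16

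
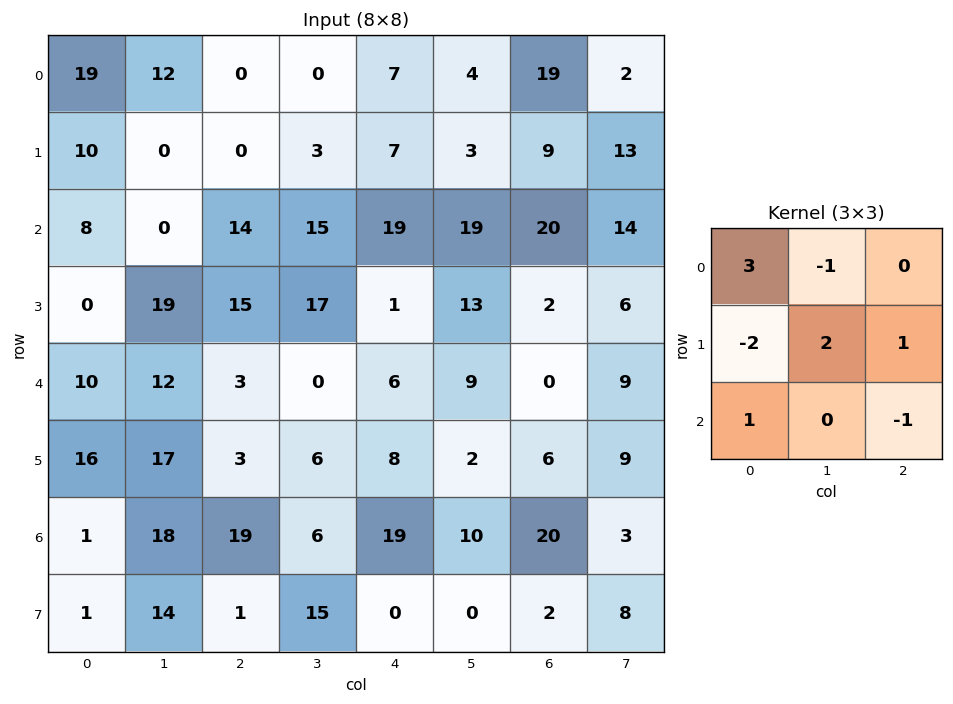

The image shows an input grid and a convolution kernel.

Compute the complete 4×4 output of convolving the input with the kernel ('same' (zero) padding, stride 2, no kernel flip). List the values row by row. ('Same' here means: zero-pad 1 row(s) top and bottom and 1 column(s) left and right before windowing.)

50 -27 18 22
-13 45 33 23
15 35 75 21
-10 55 61 15

Output[0,0]: The receptive field on the zero-padded input at this output position is [0 0 0 / 0 19 12 / 0 10 0]. Elementwise product with the kernel and sum: 0·3 + 0·-1 + 0·-2 + 19·2 + 12·1 + 0·1 + 0·-1.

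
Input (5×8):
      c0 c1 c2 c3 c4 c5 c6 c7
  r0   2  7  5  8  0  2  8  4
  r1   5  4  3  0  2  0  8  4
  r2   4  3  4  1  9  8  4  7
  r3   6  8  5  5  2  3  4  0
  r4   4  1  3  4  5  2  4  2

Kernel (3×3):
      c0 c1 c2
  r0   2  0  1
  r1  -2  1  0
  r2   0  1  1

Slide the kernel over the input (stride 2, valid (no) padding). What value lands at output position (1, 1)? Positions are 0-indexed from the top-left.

The receptive field on the input at this output position is [4 1 9 / 5 5 2 / 3 4 5]. Elementwise product with the kernel and sum: 4·2 + 9·1 + 5·-2 + 5·1 + 4·1 + 5·1.

21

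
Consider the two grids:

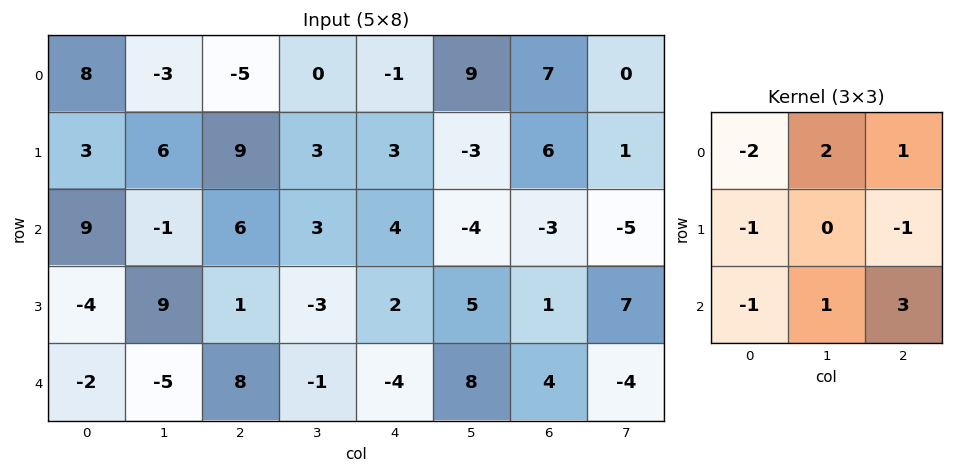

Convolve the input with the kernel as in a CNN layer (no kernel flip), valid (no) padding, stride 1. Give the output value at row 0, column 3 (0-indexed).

The receptive field on the input at this output position is [0 -1 9 / 3 3 -3 / 3 4 -4]. Elementwise product with the kernel and sum: 0·-2 + -1·2 + 9·1 + 3·-1 + -3·-1 + 3·-1 + 4·1 + -4·3.

-4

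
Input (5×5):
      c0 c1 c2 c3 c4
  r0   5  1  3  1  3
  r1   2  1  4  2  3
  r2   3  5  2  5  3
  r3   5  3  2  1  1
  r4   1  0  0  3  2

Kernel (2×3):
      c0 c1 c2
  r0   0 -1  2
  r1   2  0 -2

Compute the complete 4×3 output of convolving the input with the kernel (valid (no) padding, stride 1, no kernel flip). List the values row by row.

Output[0,0]: The receptive field on the input at this output position is [5 1 3 / 2 1 4]. Elementwise product with the kernel and sum: 1·-1 + 3·2 + 2·2 + 4·-2.
Output[0,1]: The receptive field on the input at this output position is [1 3 1 / 1 4 2]. Elementwise product with the kernel and sum: 3·-1 + 1·2 + 1·2 + 2·-2.

1 -3 7
9 0 2
5 12 3
3 -6 -3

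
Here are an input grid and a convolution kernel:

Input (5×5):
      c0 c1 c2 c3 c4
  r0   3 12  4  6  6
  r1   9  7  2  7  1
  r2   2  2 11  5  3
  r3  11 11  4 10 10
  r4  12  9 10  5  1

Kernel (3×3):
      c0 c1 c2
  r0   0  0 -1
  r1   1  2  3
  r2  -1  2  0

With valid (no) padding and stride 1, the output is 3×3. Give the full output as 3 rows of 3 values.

Output[0,0]: The receptive field on the input at this output position is [3 12 4 / 9 7 2 / 2 2 11]. Elementwise product with the kernel and sum: 4·-1 + 9·1 + 7·2 + 2·3 + 2·-1 + 2·2.

27 46 12
48 29 45
40 55 51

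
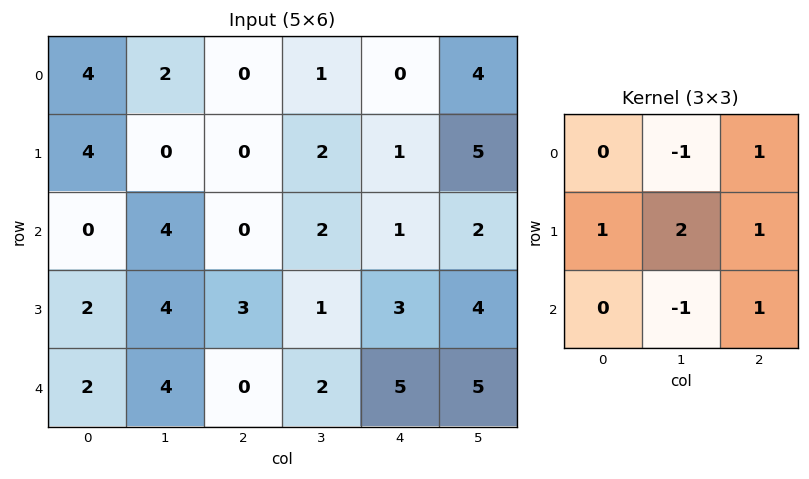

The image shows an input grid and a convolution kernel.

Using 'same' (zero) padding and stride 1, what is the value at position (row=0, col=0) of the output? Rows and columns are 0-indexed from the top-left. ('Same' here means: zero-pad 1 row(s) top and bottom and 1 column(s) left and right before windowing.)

The receptive field on the zero-padded input at this output position is [0 0 0 / 0 4 2 / 0 4 0]. Elementwise product with the kernel and sum: 0·-1 + 0·1 + 0·1 + 4·2 + 2·1 + 4·-1 + 0·1.

6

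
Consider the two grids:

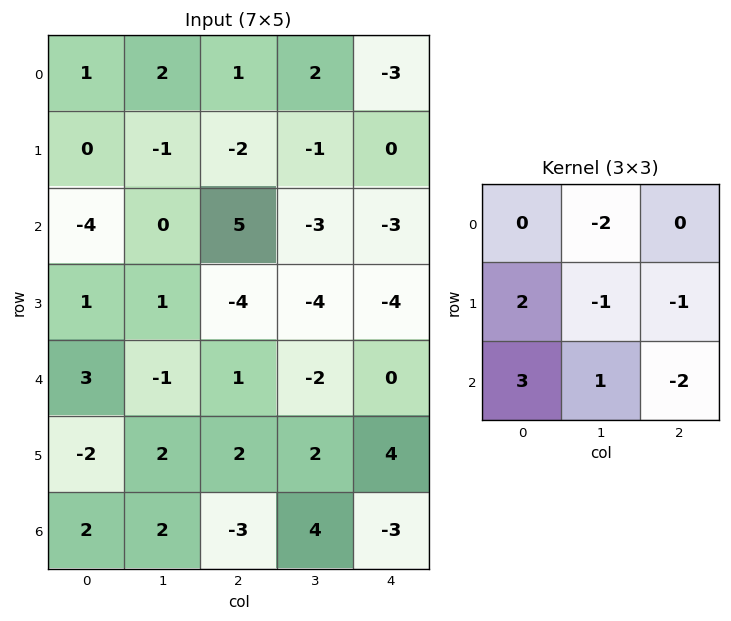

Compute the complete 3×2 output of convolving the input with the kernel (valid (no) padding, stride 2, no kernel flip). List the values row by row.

Output[0,0]: The receptive field on the input at this output position is [1 2 1 / 0 -1 -2 / -4 0 5]. Elementwise product with the kernel and sum: 2·-2 + 0·2 + -1·-1 + -2·-1 + -4·3 + 0·1 + 5·-2.
Output[0,1]: The receptive field on the input at this output position is [1 2 -3 / -2 -1 0 / 5 -3 -3]. Elementwise product with the kernel and sum: 2·-2 + -2·2 + -1·-1 + 0·-1 + 5·3 + -3·1 + -3·-2.

-23 11
11 7
8 3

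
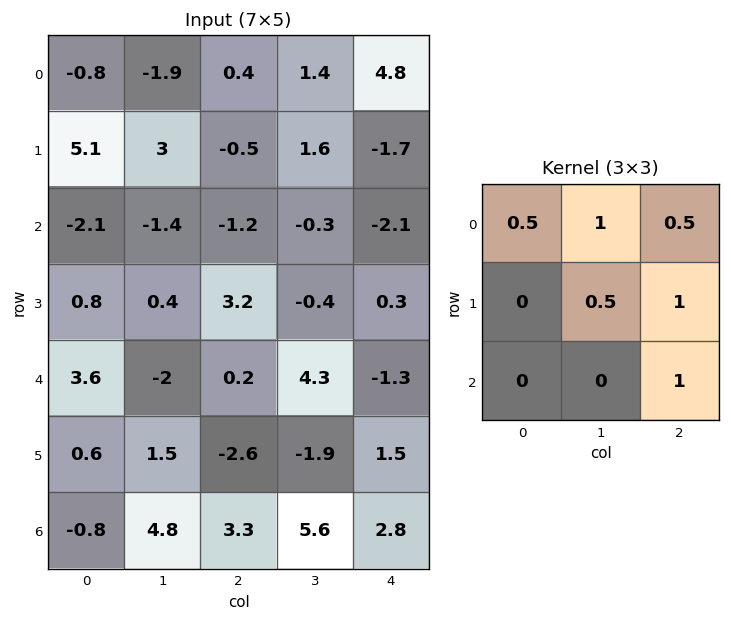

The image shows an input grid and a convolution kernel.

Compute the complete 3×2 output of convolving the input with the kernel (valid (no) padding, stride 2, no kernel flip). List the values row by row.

-2.3 1
0.55 -3.15
1.35 7.1

Output[0,0]: The receptive field on the input at this output position is [-0.8 -1.9 0.4 / 5.1 3 -0.5 / -2.1 -1.4 -1.2]. Elementwise product with the kernel and sum: -0.8·0.5 + -1.9·1 + 0.4·0.5 + 3·0.5 + -0.5·1 + -1.2·1.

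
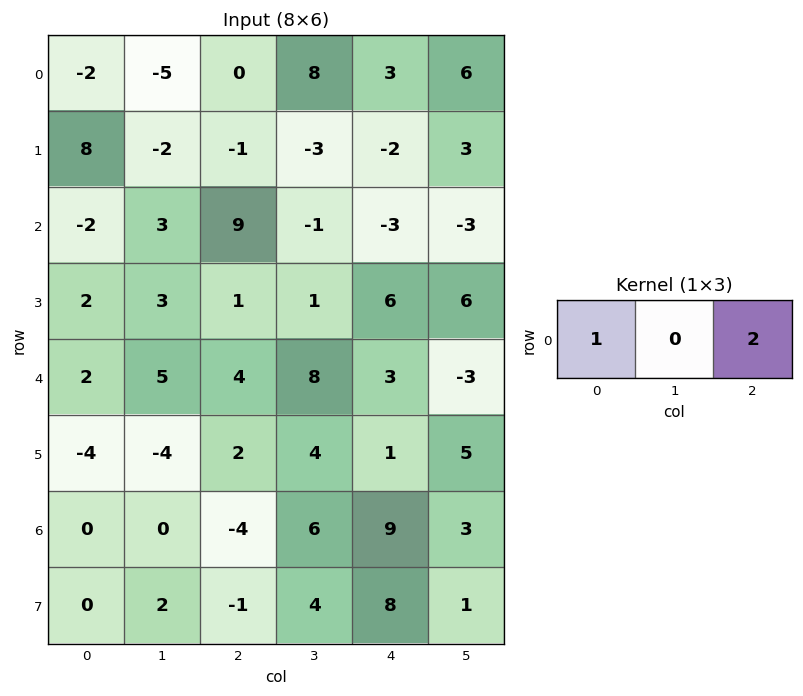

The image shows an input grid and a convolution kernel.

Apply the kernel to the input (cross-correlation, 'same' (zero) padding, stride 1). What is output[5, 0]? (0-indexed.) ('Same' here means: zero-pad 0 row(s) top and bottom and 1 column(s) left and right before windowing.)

The receptive field on the zero-padded input at this output position is [0 -4 -4]. Elementwise product with the kernel and sum: 0·1 + -4·2.

-8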